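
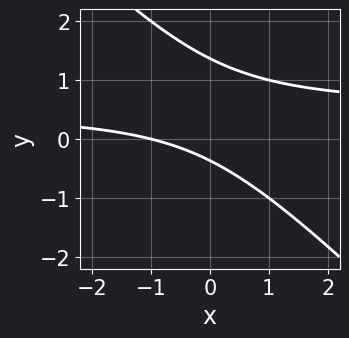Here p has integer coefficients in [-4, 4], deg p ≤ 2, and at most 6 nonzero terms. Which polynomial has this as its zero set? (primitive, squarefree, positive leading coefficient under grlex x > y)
2*x*y + 2*y^2 - x - 2*y - 1

Degree: the shape is more complex than any degree-1 curve, so deg p = 2.
Against the integer gridlines: it crosses the x-axis at the gridline x = -1.
Matching integer coefficients to the picture gives p.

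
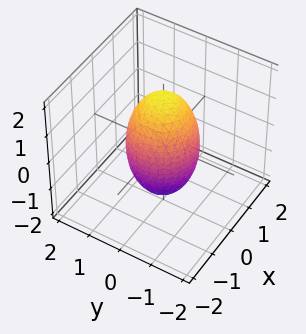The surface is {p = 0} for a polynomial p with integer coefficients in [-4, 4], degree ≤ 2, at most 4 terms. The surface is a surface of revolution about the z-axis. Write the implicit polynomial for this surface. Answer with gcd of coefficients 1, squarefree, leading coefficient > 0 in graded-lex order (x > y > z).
(a) Degree: no degree-1 surface has this shape, so deg p = 2.
(b) By symmetry, the surface is invariant under rotation about z: p = q(x² + y², z).
(c) Against the integer gridlines: a circular section at z = 0 has radius exactly 1; among the integer gridlines, it crosses the y-axis at y ∈ {-1, 1}; the x-axis gridline crossings are at x ∈ {-1, 1}.
(d) Together with the visible shape, these determine p as stated.

3*x^2 + 3*y^2 + z^2 - 3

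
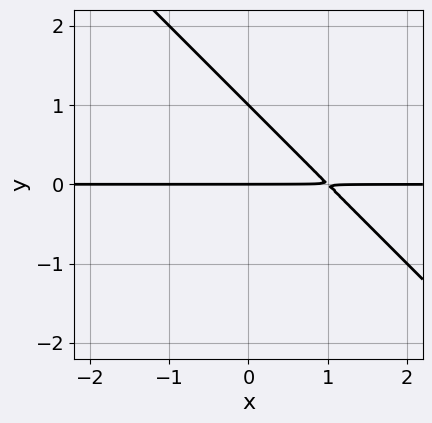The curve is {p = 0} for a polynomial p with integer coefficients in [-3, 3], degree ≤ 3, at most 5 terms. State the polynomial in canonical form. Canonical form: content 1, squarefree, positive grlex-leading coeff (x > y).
Degree: a generic line meets the curve in up to 2 points, so deg p = 2.
Checking where it meets the axes: the y-axis gridline crossings are at y ∈ {0, 1}; the visible x-axis segment lies entirely on the curve.
Together with the visible shape, these determine p as stated.

x*y + y^2 - y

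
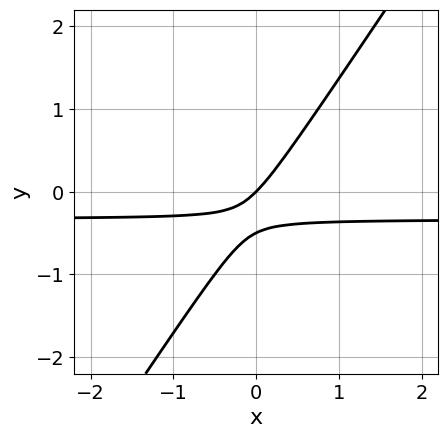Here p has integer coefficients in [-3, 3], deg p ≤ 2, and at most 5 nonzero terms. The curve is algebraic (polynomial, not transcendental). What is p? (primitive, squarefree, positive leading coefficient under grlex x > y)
3*x*y - 2*y^2 + x - y

(a) The degree is 2 — a generic line meets the curve in up to 2 points.
(b) Reading off the gridlines: it crosses the y-axis at the gridline y = 0; it meets the x-axis at x = 0 (among the integer gridlines).
(c) Together with the visible shape, these determine p as stated.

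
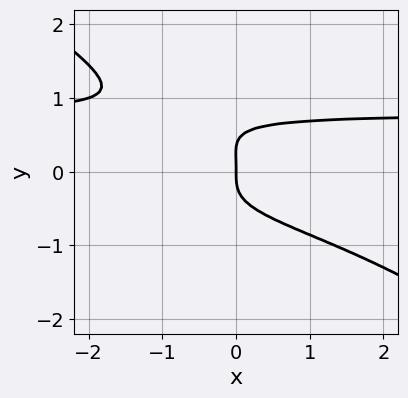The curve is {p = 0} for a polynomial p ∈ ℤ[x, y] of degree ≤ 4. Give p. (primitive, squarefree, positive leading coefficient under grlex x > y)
(a) The degree is 4 — no degree-3 curve has this shape.
(b) Checking where it meets the axes: it meets the y-axis at y = 0 (among the integer gridlines); one x-axis crossing is at x = 0.
(c) Solving for integer coefficients yields p as stated.

2*x*y^3 + 3*y^4 - y^3 - x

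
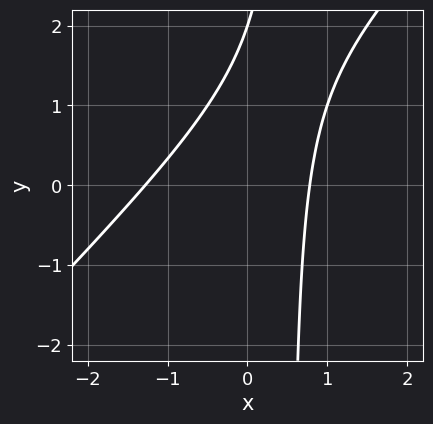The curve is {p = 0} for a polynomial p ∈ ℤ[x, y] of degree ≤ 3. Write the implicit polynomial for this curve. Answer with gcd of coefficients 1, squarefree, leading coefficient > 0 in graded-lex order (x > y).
2*x^2 - 2*x*y + x + y - 2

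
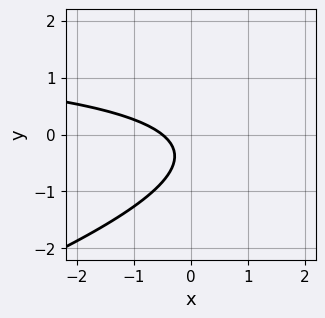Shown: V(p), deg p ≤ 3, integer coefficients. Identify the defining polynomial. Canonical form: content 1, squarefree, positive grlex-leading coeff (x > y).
1. The degree is 2 — no degree-1 curve has this shape.
2. Observable constraints: no y-intercept at any integer in the box.
3. Together with the visible shape, these determine p as stated.

x*y - 3*y^2 - 2*x - 2*y - 1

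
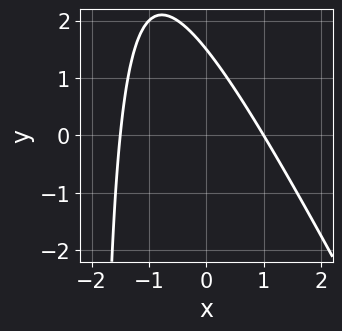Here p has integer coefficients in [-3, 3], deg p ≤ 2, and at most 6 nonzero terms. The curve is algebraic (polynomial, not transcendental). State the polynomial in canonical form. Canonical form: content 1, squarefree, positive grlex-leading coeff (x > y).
2*x^2 + x*y + x + 2*y - 3

1. The degree is 2 — a generic line meets the curve in up to 2 points.
2. Checking where it meets the axes: it crosses the x-axis at the gridline x = 1.
3. Matching integer coefficients to the picture gives p.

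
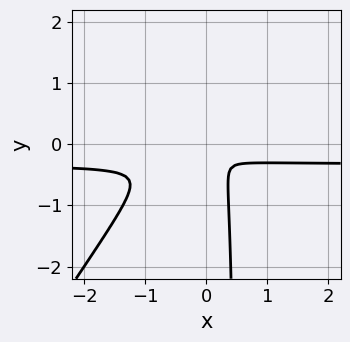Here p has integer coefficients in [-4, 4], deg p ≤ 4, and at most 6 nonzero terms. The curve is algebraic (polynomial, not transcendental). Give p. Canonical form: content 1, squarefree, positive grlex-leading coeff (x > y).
deg p = 3. No degree-2 curve has this shape.
The integer polynomial consistent with all of this is the stated p.

3*x^2*y - 2*x*y^2 + x^2 + y^2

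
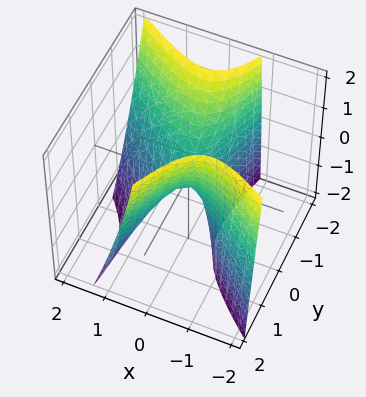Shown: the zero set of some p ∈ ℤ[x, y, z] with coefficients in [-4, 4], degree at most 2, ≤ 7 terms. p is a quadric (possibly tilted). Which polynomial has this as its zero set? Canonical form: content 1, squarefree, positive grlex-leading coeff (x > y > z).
First, degree: no degree-1 surface has this shape, so deg p = 2.
Next, from the axis intercepts and sections: one x-axis crossing is at x = 0; it meets the y-axis at y = 0 (among the integer gridlines); it meets the z-axis at z = 0 (among the integer gridlines).
Finally, putting this together gives p.

2*x^2 + 2*x*y + x*z - y^2 + z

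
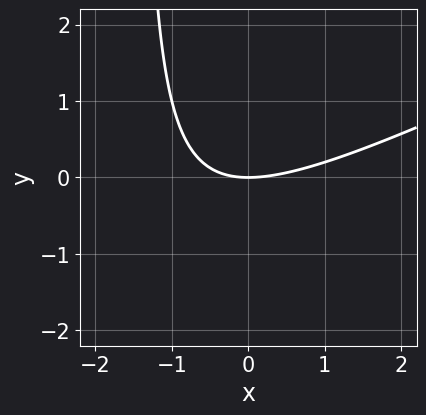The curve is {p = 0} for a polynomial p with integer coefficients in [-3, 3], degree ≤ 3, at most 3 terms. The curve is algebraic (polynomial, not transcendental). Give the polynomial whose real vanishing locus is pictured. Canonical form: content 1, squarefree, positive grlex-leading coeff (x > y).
1. deg p = 2. No degree-1 curve has this shape.
2. Reading off the gridlines: it crosses the x-axis at the gridline x = 0; one y-axis crossing is at y = 0.
3. Together with the visible shape, these determine p as stated.

x^2 - 2*x*y - 3*y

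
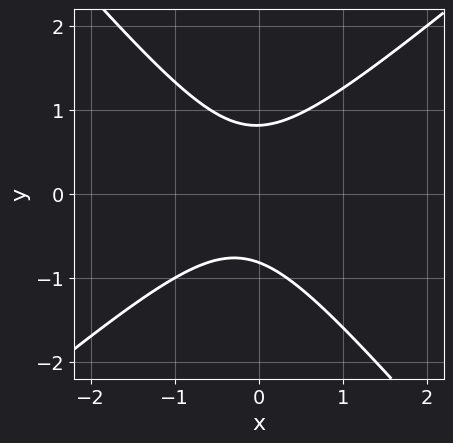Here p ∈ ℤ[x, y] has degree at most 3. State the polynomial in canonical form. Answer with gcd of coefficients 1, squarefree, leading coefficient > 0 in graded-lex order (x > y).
3*x^2 - x*y - 3*y^2 + x + 2

First, degree: no degree-1 curve has this shape, so deg p = 2.
Then, reading off the gridlines: the curve avoids every integer x-axis point in the box.
Finally, matching integer coefficients to the picture gives p.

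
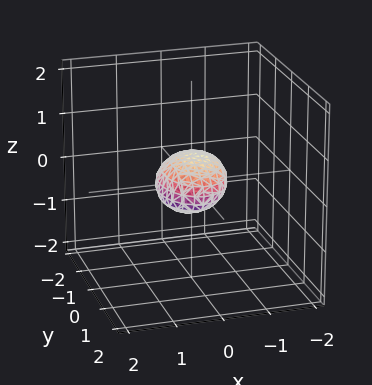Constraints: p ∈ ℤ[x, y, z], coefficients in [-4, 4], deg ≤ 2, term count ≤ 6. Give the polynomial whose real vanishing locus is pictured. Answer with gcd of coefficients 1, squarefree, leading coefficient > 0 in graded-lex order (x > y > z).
deg p = 2. A generic line meets the surface in up to 2 points.
Reading off the gridlines: among the integer gridlines, it crosses the y-axis at y ∈ {-1, 1}.
Putting this together gives p.

2*x^2 + x*z + y^2 + 3*z^2 - 1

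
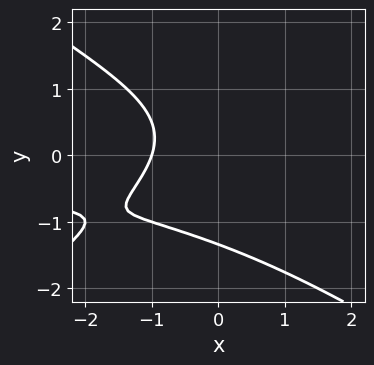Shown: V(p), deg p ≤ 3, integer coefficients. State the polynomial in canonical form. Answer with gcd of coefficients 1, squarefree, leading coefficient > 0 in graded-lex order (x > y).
Degree: a generic line meets the curve in up to 3 points, so deg p = 3.
Observable constraints: one x-axis crossing is at x = -1.
Matching integer coefficients to the picture gives p.

x^2*y - 2*y^3 - y^2 - 3*x - 3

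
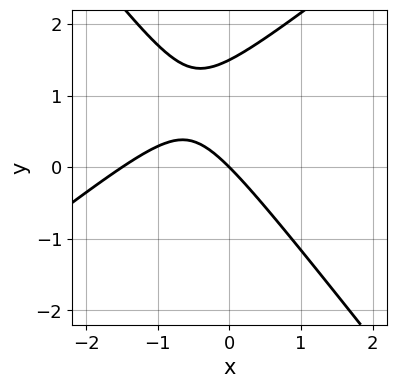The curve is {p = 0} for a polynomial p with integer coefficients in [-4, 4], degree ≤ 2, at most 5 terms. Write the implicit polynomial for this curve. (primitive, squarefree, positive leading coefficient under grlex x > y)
2*x^2 - x*y - 2*y^2 + 3*x + 3*y

1. deg p = 2.
2. Checking where it meets the axes: it meets the x-axis at x = 0 (among the integer gridlines); it meets the y-axis at y = 0 (among the integer gridlines).
3. These observations pin down the coefficients.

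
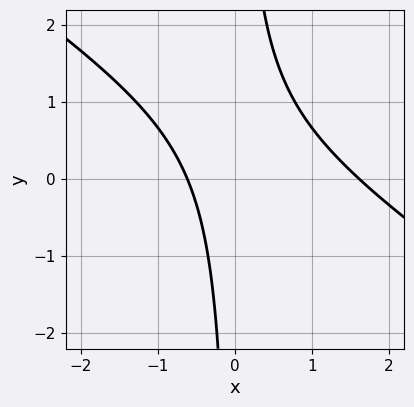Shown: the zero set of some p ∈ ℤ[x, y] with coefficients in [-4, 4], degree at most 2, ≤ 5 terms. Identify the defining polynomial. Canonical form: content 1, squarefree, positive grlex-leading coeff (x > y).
First, the degree is 2 — the shape is more complex than any degree-1 curve.
Next, reading off the gridlines: no y-intercept at any integer in the box.
Finally, together with the visible shape, these determine p as stated.

2*x^2 + 3*x*y - 2*x - 2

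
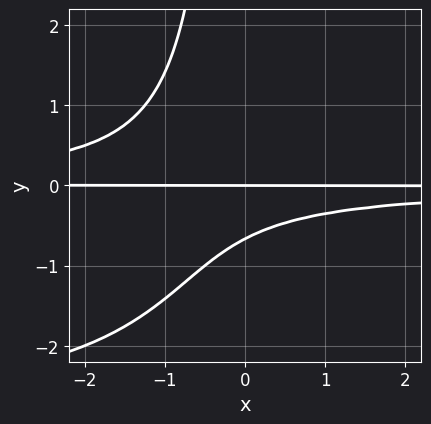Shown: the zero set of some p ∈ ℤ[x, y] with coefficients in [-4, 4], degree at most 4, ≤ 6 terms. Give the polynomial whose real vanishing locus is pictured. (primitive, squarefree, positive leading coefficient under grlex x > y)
x*y^3 + 3*x*y^2 + 3*y^2 + 2*y

(a) Degree: the shape is more complex than any degree-3 curve, so deg p = 4.
(b) From the axis intercepts and sections: every point of the x-axis in the box is on the curve; it crosses the y-axis at the gridline y = 0.
(c) Together with the visible shape, these determine p as stated.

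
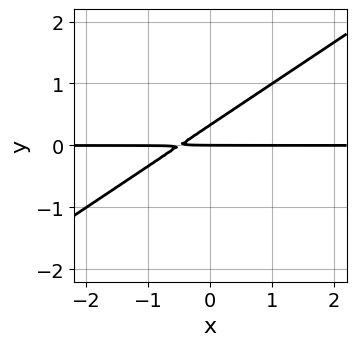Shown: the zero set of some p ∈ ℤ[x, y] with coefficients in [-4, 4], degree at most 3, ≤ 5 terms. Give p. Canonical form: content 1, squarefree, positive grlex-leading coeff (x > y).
(a) Degree: no degree-1 curve has this shape, so deg p = 2.
(b) Reading off the gridlines: the visible x-axis segment lies entirely on the curve; one y-axis crossing is at y = 0.
(c) These observations pin down the coefficients.

2*x*y - 3*y^2 + y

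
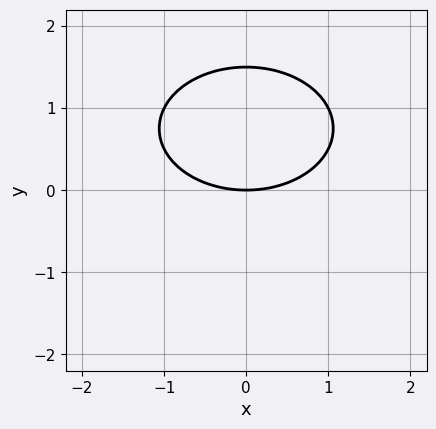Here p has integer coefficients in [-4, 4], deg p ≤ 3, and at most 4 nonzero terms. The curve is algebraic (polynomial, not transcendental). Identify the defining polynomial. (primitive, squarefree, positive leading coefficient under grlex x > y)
1. Degree: the shape is more complex than any degree-1 curve, so deg p = 2.
2. Symmetries: it's symmetric under x → −x, forcing even powers of x.
3. From the visible intercepts: it meets the x-axis at x = 0 (among the integer gridlines); one y-axis crossing is at y = 0.
4. Fitting integer coefficients to these (and the overall shape) gives p.

x^2 + 2*y^2 - 3*y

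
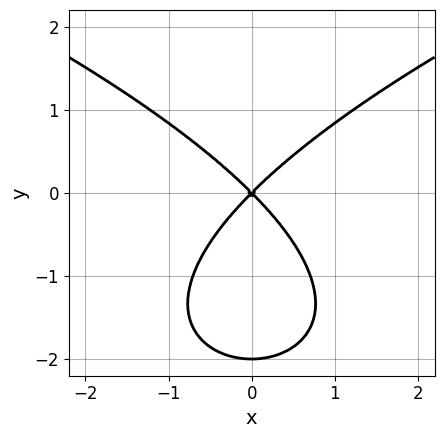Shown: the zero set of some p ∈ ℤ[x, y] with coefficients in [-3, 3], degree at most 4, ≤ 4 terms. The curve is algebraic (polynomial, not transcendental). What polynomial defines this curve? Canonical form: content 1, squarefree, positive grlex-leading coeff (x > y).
First, deg p = 3. No degree-2 curve has this shape.
Then, symmetries: mirror symmetry x ↦ −x ⇒ only even powers of x.
Next, observable constraints: it meets the x-axis at x = 0 (among the integer gridlines); the y-axis gridline crossings are at y ∈ {-2, 0}.
Finally, together with the visible shape, these determine p as stated.

y^3 - 2*x^2 + 2*y^2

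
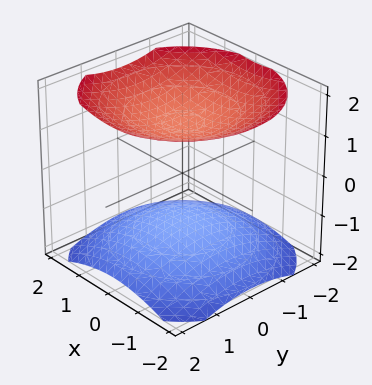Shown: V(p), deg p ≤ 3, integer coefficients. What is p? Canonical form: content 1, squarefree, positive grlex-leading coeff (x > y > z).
First, the picture has 2 separate pieces. Treating them together as one polynomial.
Next, degree: no degree-1 surface has this shape, so deg p = 2.
Then, symmetry: the surface is invariant under rotation about z: p = q(x² + y², z).
Then, observable constraints: it misses every integer gridline on the y-axis; the surface avoids every integer x-axis point in the box.
Finally, these observations pin down the coefficients.

x^2 + y^2 - 2*z^2 + 3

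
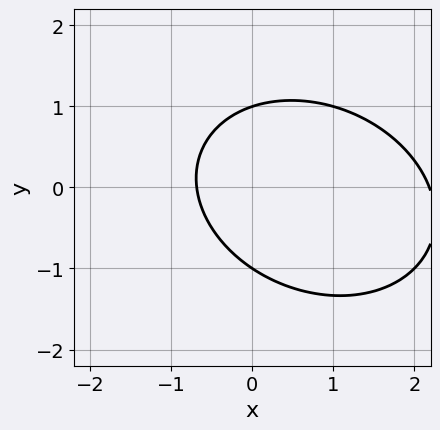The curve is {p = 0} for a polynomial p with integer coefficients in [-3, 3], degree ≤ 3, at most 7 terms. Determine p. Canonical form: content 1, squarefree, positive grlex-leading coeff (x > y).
2*x^2 + x*y + 3*y^2 - 3*x - 3

(a) Degree: no degree-1 curve has this shape, so deg p = 2.
(b) Observable constraints: the y-axis gridline crossings are at y ∈ {-1, 1}.
(c) Assembling these constraints gives the stated polynomial.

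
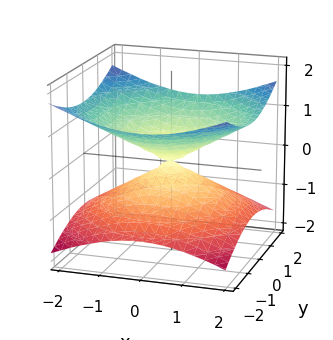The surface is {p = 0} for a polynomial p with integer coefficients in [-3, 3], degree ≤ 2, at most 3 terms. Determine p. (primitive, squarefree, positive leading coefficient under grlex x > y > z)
x^2 + y^2 - 3*z^2

(a) Degree: a double cone through the origin; a quadric, so deg p = 2.
(b) Symmetries: the z ↦ −z reflection is a symmetry, so z appears only in even powers; the surface is invariant under rotation about z: p = q(x² + y², z).
(c) Observable constraints: it crosses the y-axis at the gridline y = 0; a circular section at z = -1 has radius between 1 and 2.
(d) These observations pin down the coefficients.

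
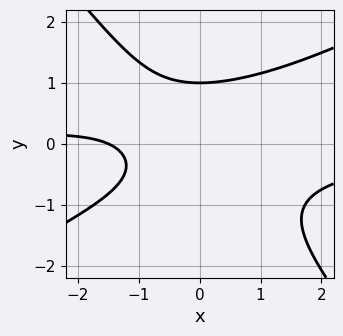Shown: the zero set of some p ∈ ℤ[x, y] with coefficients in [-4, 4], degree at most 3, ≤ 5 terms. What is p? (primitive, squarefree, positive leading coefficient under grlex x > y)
2*x^2*y - 2*x*y^2 - 3*y^3 + 2*x + 3

(a) deg p = 3. No degree-2 curve has this shape.
(b) From the axis intercepts and sections: it crosses the y-axis at the gridline y = 1.
(c) Solving for integer coefficients yields p as stated.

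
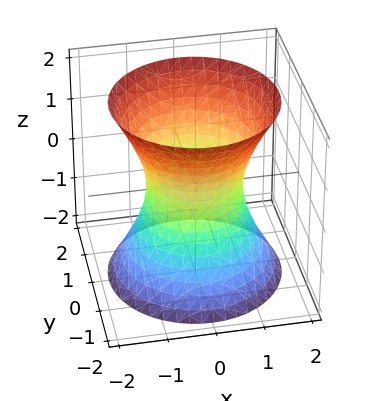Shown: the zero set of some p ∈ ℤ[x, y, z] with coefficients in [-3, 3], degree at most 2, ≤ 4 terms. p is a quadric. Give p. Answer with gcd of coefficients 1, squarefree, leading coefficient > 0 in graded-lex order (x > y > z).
(a) Degree: one connected sheet with a waist; a quadric, so deg p = 2.
(b) Symmetry: the surface is invariant under rotation about z: p = q(x² + y², z); the z ↦ −z reflection is a symmetry, so z appears only in even powers.
(c) Reading off the gridlines: the surface avoids every integer z-axis point in the box; a circular section at z = 2 has radius between 1 and 2; among the integer gridlines, it crosses the x-axis at x ∈ {-1, 1}; among the integer gridlines, it crosses the y-axis at y ∈ {-1, 1}.
(d) Solving for integer coefficients yields p as stated.

2*x^2 + 2*y^2 - z^2 - 2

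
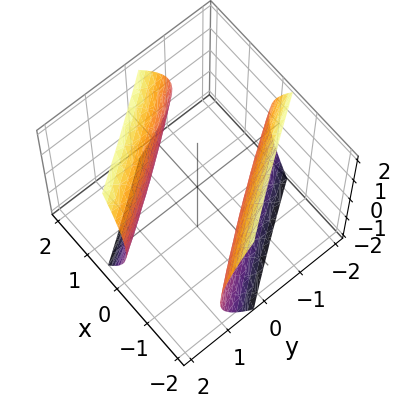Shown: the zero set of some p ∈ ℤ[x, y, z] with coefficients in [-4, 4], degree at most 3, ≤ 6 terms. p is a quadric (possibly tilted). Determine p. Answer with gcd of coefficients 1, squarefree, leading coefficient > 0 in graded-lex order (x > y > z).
The picture has 2 separate pieces. They look like related sheets of one shape, so recover p as a whole.
Degree: a generic line meets the surface in up to 2 points, so deg p = 2.
From the axis intercepts and sections: no z-intercept at any integer in the box.
Matching integer coefficients to the picture gives p.

2*x^2 + 3*x*y + y^2 - z^2 - 3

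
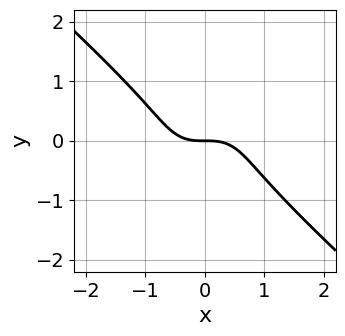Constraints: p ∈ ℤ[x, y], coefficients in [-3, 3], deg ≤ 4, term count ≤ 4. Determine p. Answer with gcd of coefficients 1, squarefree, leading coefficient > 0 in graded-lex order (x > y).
3*x^3 - x*y^2 + 3*y^3 + 3*y

deg p = 3. The shape is more complex than any degree-2 curve.
From the visible intercepts: one y-axis crossing is at y = 0; it meets the x-axis at x = 0 (among the integer gridlines).
Putting this together gives p.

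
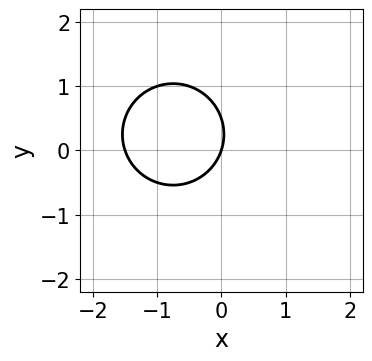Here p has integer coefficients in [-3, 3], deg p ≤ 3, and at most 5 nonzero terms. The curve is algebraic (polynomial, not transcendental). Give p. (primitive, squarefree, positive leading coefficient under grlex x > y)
First, deg p = 2. No degree-1 curve has this shape.
Next, from the visible intercepts: one y-axis crossing is at y = 0; one x-axis crossing is at x = 0.
Finally, matching integer coefficients to the picture gives p.

2*x^2 + 2*y^2 + 3*x - y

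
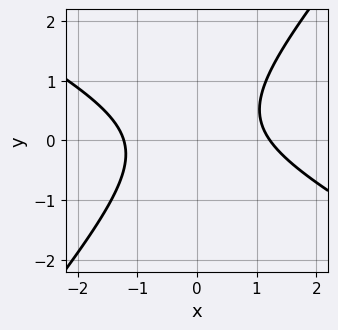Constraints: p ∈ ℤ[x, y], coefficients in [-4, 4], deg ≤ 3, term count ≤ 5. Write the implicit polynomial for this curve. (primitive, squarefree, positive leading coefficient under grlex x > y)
2*x^2 + 2*x*y - 3*y^2 + y - 3

The degree is 2 — a generic line meets the curve in up to 2 points.
Reading off the gridlines: no y-intercept at any integer in the box.
Matching integer coefficients to the picture gives p.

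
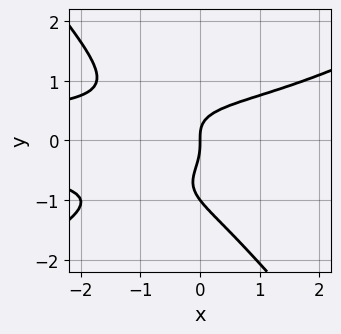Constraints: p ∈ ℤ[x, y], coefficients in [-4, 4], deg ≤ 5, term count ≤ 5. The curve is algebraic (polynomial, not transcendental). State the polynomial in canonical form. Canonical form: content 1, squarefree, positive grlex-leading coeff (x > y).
First, the degree is 4 — the shape is more complex than any degree-3 curve.
Then, reading off the gridlines: the y-axis gridline crossings are at y ∈ {-1, 0}; it meets the x-axis at x = 0 (among the integer gridlines).
Finally, together with the visible shape, these determine p as stated.

2*x^2*y^2 - 2*x*y^3 - 3*y^4 - 3*y^3 + 2*x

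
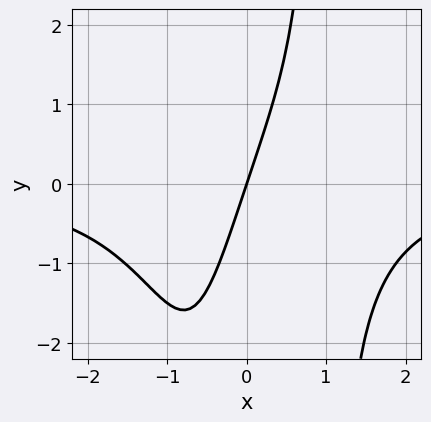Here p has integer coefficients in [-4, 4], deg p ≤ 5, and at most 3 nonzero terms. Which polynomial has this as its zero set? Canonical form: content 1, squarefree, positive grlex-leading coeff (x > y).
x^3*y + 3*x - y

1. The degree is 4 — no degree-3 curve has this shape.
2. Checking where it meets the axes: it meets the x-axis at x = 0 (among the integer gridlines); one y-axis crossing is at y = 0.
3. Solving for integer coefficients yields p as stated.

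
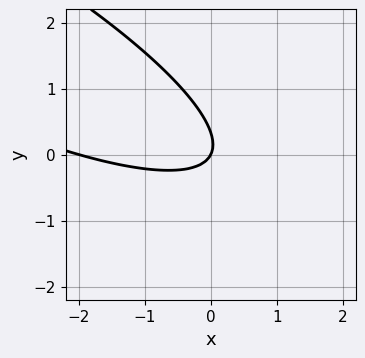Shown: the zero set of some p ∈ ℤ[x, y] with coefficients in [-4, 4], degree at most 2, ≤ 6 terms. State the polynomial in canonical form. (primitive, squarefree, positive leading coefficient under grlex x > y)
First, deg p = 2. The shape is more complex than any degree-1 curve.
Then, reading off the gridlines: among the integer gridlines, it crosses the x-axis at x ∈ {-2, 0}; it crosses the y-axis at the gridline y = 0.
Finally, solving for integer coefficients yields p as stated.

x^2 + 3*x*y + 3*y^2 + 2*x - y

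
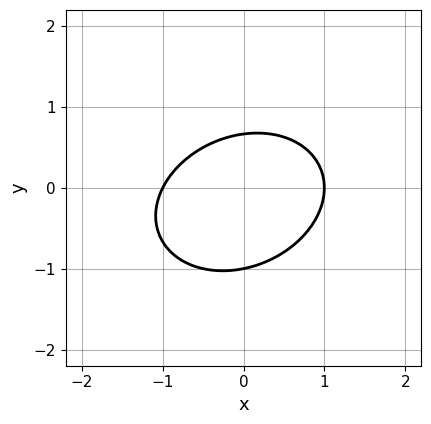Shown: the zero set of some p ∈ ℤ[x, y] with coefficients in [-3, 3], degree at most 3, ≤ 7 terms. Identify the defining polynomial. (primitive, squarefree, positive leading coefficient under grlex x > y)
1. The degree is 2 — no degree-1 curve has this shape.
2. Reading off the gridlines: the x-axis gridline crossings are at x ∈ {-1, 1}; it meets the y-axis at y = -1 (among the integer gridlines).
3. Putting this together gives p.

2*x^2 - x*y + 3*y^2 + y - 2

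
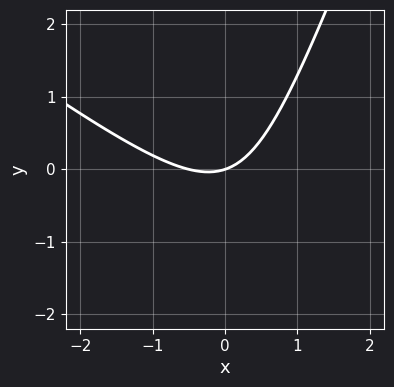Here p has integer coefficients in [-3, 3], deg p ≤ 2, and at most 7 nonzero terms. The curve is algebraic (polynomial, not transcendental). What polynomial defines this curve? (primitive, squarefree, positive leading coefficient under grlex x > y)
1. The degree is 2 — the shape is more complex than any degree-1 curve.
2. From the axis intercepts and sections: one y-axis crossing is at y = 0; one x-axis crossing is at x = 0.
3. Matching integer coefficients to the picture gives p.

2*x^2 + 2*x*y - y^2 + x - 3*y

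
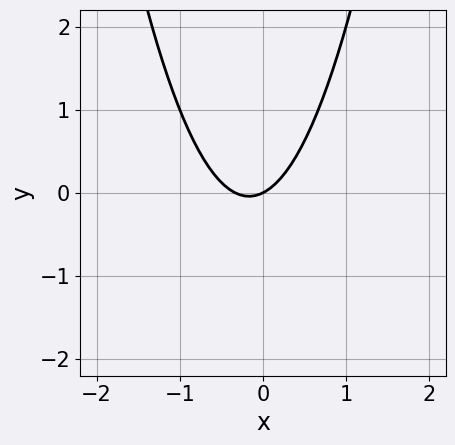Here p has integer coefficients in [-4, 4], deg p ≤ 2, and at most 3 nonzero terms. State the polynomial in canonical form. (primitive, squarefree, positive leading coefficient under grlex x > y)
3*x^2 + x - 2*y

1. Degree: the shape is more complex than any degree-1 curve, so deg p = 2.
2. From the visible intercepts: it crosses the y-axis at the gridline y = 0; it meets the x-axis at x = 0 (among the integer gridlines).
3. Solving for integer coefficients yields p as stated.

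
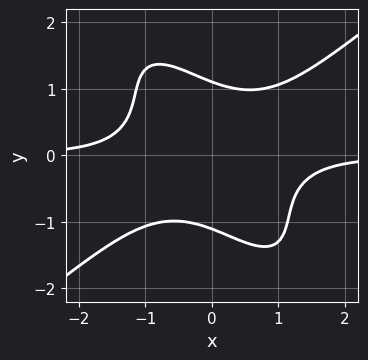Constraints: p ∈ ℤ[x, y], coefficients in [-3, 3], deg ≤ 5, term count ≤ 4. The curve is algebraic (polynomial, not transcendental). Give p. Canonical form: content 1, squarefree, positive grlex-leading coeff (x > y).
1. deg p = 4. A generic line meets the curve in up to 4 points.
2. From the axis intercepts and sections: it misses every integer gridline on the x-axis.
3. These observations pin down the coefficients.

3*x^3*y - 3*x*y^3 - 2*y^4 + 3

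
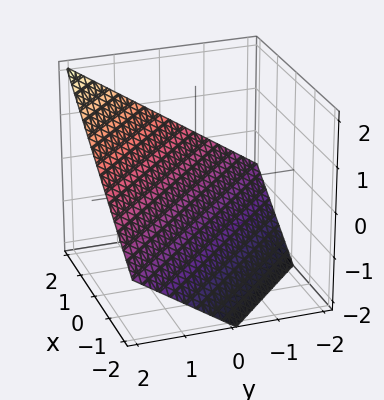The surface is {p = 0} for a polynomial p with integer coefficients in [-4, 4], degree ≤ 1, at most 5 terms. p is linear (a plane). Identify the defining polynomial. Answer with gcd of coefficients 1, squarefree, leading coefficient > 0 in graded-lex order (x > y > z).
2*x + 2*y - 3*z - 2

First, degree: every cross-section is a straight line — this is a plane, so deg p = 1.
Then, reading off the gridlines: it crosses the x-axis at the gridline x = 1; it crosses the y-axis at the gridline y = 1.
Finally, putting this together gives p.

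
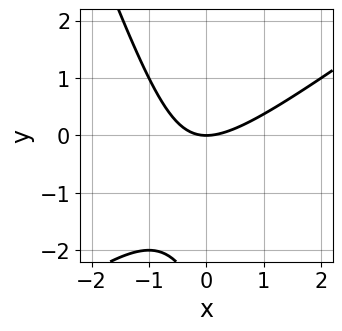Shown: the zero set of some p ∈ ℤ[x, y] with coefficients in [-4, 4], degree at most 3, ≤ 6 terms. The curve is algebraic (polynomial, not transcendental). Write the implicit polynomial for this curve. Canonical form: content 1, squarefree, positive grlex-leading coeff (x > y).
First, deg p = 2.
Then, against the integer gridlines: it meets the x-axis at x = 0 (among the integer gridlines); it crosses the y-axis at the gridline y = 0.
Finally, putting this together gives p.

2*x^2 - 2*x*y - y^2 - 3*y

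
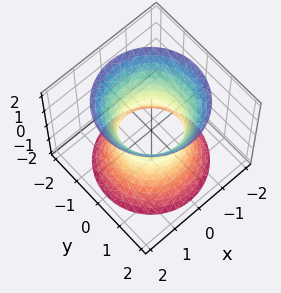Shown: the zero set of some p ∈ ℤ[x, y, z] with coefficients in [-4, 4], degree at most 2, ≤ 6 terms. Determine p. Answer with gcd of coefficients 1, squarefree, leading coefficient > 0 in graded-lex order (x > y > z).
(a) Degree: a generic line meets the surface in up to 2 points, so deg p = 2.
(b) Symmetries: rotational symmetry about the z-axis ⇒ p depends on x, y only through x² + y².
(c) From the axis intercepts and sections: among the integer gridlines, it crosses the y-axis at y ∈ {-1, 1}; it misses every integer gridline on the z-axis.
(d) Matching integer coefficients to the picture gives p.

2*x^2 + 2*y^2 - z^2 - 2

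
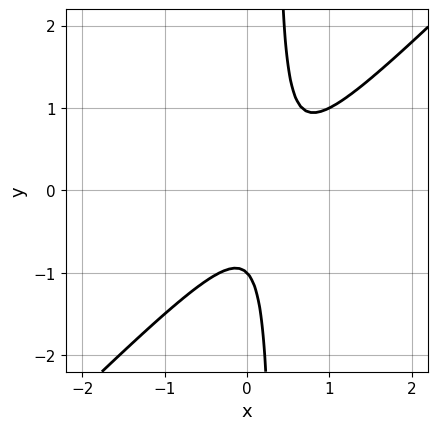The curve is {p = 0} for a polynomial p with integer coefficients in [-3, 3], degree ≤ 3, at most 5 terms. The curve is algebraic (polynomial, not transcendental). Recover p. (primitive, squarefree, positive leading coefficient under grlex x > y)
1. deg p = 2.
2. Against the integer gridlines: the curve avoids every integer x-axis point in the box; it meets the y-axis at y = -1 (among the integer gridlines).
3. Assembling these constraints gives the stated polynomial.

3*x^2 - 3*x*y - 2*x + y + 1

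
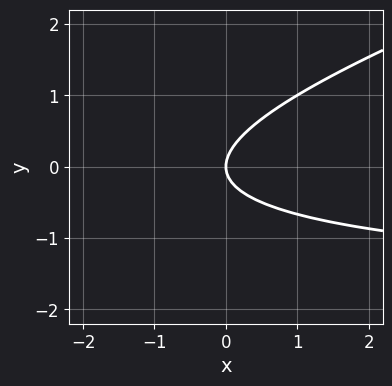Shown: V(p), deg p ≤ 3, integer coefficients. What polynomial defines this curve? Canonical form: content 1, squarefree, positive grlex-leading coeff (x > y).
deg p = 2.
Checking where it meets the axes: one y-axis crossing is at y = 0; it crosses the x-axis at the gridline x = 0.
Putting this together gives p.

x*y - 3*y^2 + 2*x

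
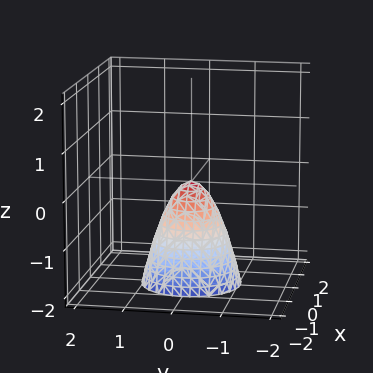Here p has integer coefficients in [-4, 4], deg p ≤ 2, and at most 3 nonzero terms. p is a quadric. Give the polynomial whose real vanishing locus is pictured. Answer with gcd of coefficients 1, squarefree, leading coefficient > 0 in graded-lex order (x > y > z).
2*x^2 + 2*y^2 + z

The degree is 2 — a single bowl opening along one axis; a quadric.
By symmetry, the surface is invariant under rotation about z: p = q(x² + y², z).
From the axis intercepts and sections: one z-axis crossing is at z = 0; it meets the y-axis at y = 0 (among the integer gridlines); a circular section at z = -2 has radius exactly 1.
Solving for integer coefficients yields p as stated.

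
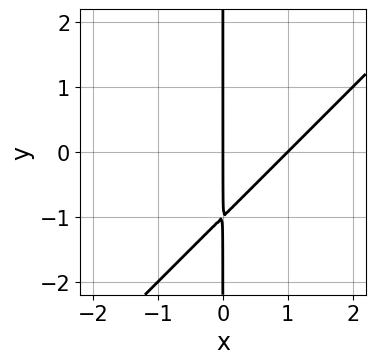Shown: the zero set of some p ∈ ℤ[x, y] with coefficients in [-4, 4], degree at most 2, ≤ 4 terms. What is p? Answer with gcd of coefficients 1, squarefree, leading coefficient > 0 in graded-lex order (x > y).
x^2 - x*y - x

First, the degree is 2 — a generic line meets the curve in up to 2 points.
Then, reading off the gridlines: the x-axis gridline crossings are at x ∈ {0, 1}; the visible y-axis segment lies entirely on the curve.
Finally, together with the visible shape, these determine p as stated.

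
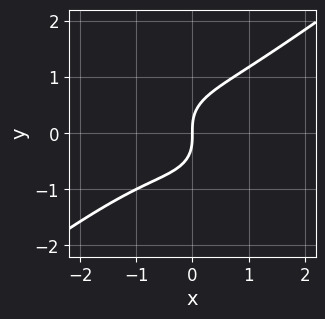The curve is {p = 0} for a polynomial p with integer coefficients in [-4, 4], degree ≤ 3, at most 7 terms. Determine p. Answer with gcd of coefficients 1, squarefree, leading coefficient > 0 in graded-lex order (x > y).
2*x^3 - x^2*y - 3*y^3 + x^2 + 3*x

First, deg p = 3. The shape is more complex than any degree-2 curve.
Then, reading off the gridlines: it crosses the x-axis at the gridline x = 0; it meets the y-axis at y = 0 (among the integer gridlines).
Finally, these observations pin down the coefficients.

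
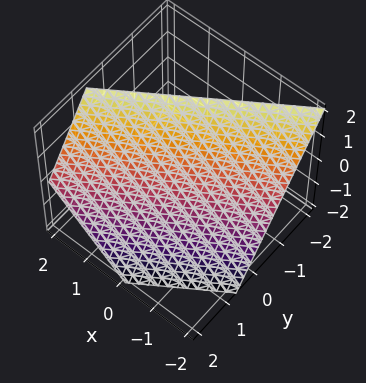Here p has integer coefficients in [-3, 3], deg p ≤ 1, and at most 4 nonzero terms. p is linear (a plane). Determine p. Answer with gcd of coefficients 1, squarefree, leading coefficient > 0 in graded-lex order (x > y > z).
2*x - 3*y - 2*z + 2

1. Degree: the surface is flat (a plane), so deg p = 1.
2. From the visible intercepts: it meets the x-axis at x = -1 (among the integer gridlines); it crosses the z-axis at the gridline z = 1.
3. Putting this together gives p.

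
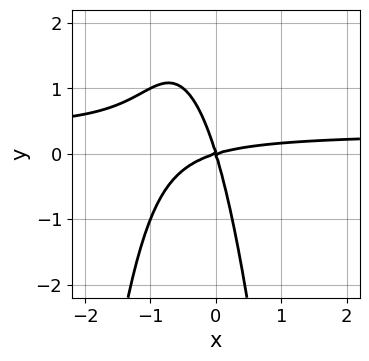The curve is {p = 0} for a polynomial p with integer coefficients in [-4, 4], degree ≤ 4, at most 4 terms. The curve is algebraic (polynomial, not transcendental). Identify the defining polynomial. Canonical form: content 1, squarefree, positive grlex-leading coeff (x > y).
3*x^2*y - x^2 + 3*x*y + y^2

(a) The degree is 3 — no degree-2 curve has this shape.
(b) Observable constraints: one x-axis crossing is at x = 0; one y-axis crossing is at y = 0.
(c) Solving for integer coefficients yields p as stated.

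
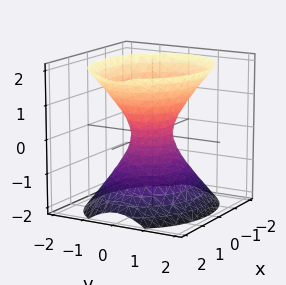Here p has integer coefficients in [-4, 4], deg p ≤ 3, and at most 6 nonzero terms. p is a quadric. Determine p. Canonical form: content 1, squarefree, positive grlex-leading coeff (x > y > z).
2*x^2 + 3*y^2 - 2*z^2 - 1

1. The degree is 2 — one connected sheet with a waist; a quadric.
2. Symmetries: mirror symmetry x ↦ −x ⇒ only even powers of x; it's symmetric under y → −y, forcing even powers of y; the z ↦ −z reflection is a symmetry, so z appears only in even powers.
3. Against the integer gridlines: the surface avoids every integer z-axis point in the box.
4. Fitting integer coefficients to these (and the overall shape) gives p.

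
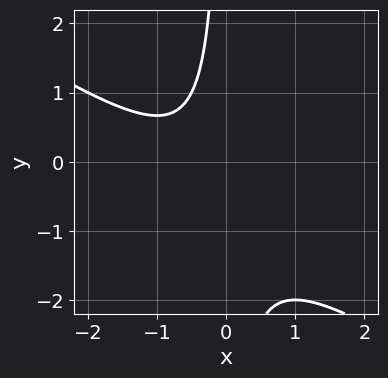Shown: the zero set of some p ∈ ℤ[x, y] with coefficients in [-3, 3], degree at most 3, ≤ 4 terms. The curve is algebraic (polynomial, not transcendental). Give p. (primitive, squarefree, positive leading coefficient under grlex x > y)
2*x^2 + 3*x*y + 2*x + 2

First, the degree is 2 — a generic line meets the curve in up to 2 points.
Then, against the integer gridlines: the curve avoids every integer x-axis point in the box; no y-intercept at any integer in the box.
Finally, fitting integer coefficients to these (and the overall shape) gives p.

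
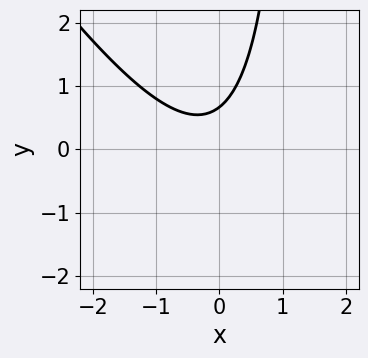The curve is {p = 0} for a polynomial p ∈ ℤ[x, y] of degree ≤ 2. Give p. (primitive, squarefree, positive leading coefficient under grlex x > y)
3*x^2 + 2*x*y + x - 3*y + 2

First, degree: a generic line meets the curve in up to 2 points, so deg p = 2.
Then, reading off the gridlines: it misses every integer gridline on the x-axis.
Finally, fitting integer coefficients to these (and the overall shape) gives p.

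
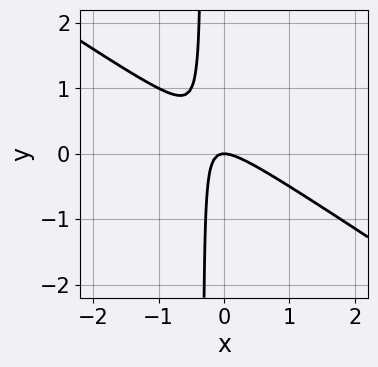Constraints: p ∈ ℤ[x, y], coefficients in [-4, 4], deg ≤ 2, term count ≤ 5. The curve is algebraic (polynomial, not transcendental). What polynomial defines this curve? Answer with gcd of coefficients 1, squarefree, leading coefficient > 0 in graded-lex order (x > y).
2*x^2 + 3*x*y + y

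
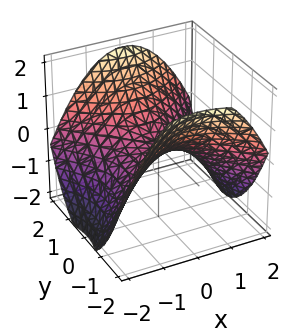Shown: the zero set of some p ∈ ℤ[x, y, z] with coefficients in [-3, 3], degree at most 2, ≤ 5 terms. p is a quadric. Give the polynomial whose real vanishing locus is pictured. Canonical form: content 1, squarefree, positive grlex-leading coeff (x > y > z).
x^2 - y^2 + 2*z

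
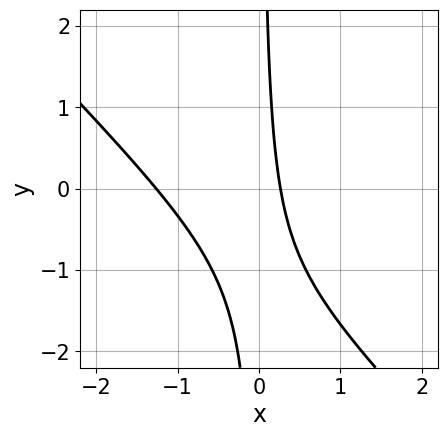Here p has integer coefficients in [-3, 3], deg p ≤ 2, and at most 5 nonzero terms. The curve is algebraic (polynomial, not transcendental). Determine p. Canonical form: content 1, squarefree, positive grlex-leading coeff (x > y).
(a) deg p = 2.
(b) Reading off the gridlines: it misses every integer gridline on the y-axis.
(c) Solving for integer coefficients yields p as stated.

3*x^2 + 3*x*y + 3*x - 1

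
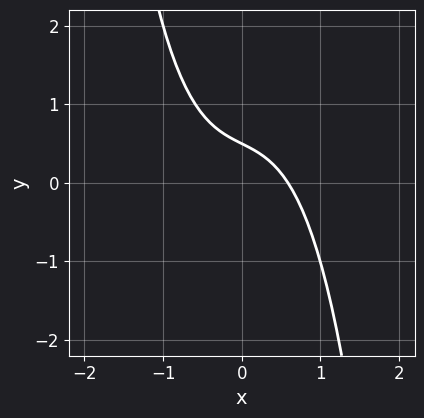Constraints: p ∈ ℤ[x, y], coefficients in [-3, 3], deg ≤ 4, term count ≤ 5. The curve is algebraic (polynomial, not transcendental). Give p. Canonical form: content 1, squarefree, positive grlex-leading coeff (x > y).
2*x^3 + x + 2*y - 1

First, the degree is 3 — a generic line meets the curve in up to 3 points.
Finally, putting this together gives p.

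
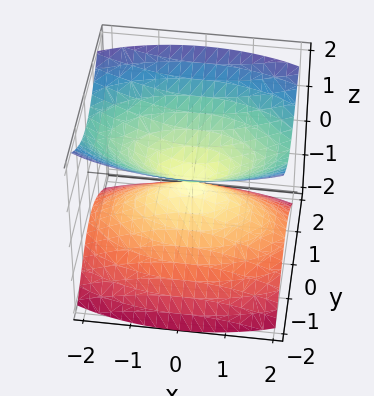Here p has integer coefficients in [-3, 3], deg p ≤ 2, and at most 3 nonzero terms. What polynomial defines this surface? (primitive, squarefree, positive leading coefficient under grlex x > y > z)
x^2 + 3*y^2 - 3*z^2

(a) The picture has 2 separate pieces. They look like related sheets of one shape, so recover p as a whole.
(b) deg p = 2. Two nappes meeting at a single point; a quadric.
(c) Symmetries: the z ↦ −z reflection is a symmetry, so z appears only in even powers; mirror symmetry x ↦ −x ⇒ only even powers of x; mirror symmetry y ↦ −y ⇒ only even powers of y.
(d) Checking where it meets the axes: one y-axis crossing is at y = 0; it meets the z-axis at z = 0 (among the integer gridlines); it crosses the x-axis at the gridline x = 0.
(e) Together with the visible shape, these determine p as stated.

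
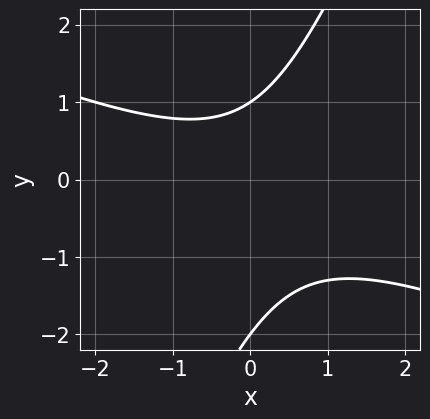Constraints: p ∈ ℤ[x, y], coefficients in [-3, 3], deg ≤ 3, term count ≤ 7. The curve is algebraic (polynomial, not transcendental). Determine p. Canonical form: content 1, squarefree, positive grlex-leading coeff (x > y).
x^2 + 2*x*y - y^2 - y + 2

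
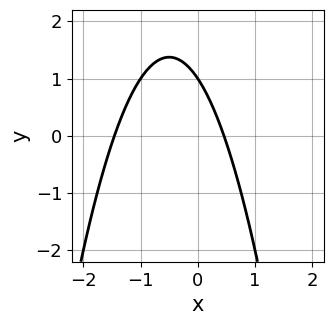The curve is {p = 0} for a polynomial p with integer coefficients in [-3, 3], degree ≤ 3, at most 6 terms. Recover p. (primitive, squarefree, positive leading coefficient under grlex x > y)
3*x^2 + 3*x + 2*y - 2

The degree is 2 — a generic line meets the curve in up to 2 points.
Checking where it meets the axes: it crosses the y-axis at the gridline y = 1.
Assembling these constraints gives the stated polynomial.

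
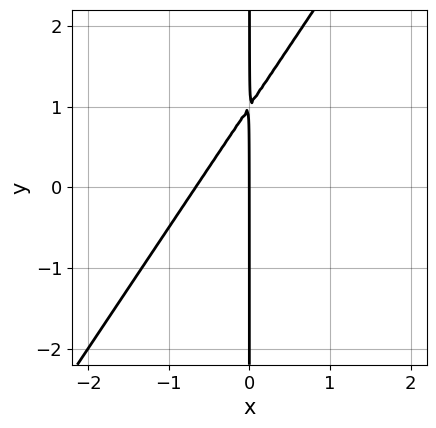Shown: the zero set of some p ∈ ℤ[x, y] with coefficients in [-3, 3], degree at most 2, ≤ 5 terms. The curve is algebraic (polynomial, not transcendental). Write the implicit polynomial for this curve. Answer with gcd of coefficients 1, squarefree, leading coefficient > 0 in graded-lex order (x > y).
First, deg p = 2. The shape is more complex than any degree-1 curve.
Next, reading off the gridlines: it crosses the x-axis at the gridline x = 0; the visible y-axis segment lies entirely on the curve.
Finally, together with the visible shape, these determine p as stated.

3*x^2 - 2*x*y + 2*x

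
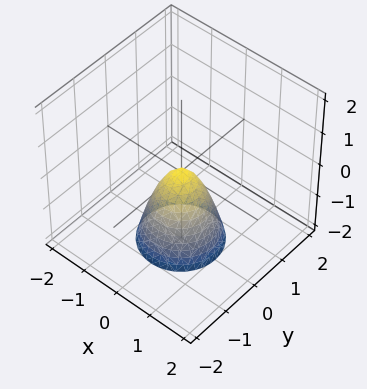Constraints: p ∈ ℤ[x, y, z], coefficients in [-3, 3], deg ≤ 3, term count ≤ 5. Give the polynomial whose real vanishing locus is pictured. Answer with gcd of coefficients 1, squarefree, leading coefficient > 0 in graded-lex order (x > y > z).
2*x^2 + 2*y^2 + z

deg p = 2. A single bowl opening along one axis; a quadric.
By symmetry, the z-axis is an axis of rotation, so x and y enter only as x² + y².
From the visible intercepts: it meets the x-axis at x = 0 (among the integer gridlines); a circular section at z = -1 has radius between 0 and 1; it crosses the y-axis at the gridline y = 0; one z-axis crossing is at z = 0.
Putting this together gives p.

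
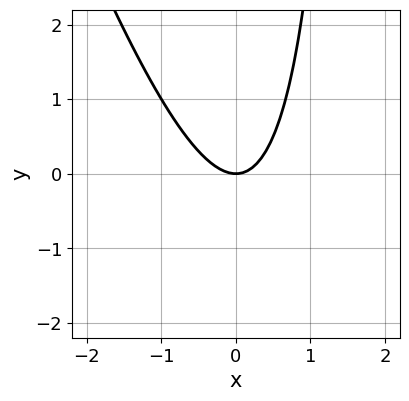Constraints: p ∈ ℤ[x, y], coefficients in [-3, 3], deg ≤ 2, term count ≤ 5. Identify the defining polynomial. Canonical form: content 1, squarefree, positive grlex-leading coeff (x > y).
3*x^2 + x*y - 2*y

First, degree: no degree-1 curve has this shape, so deg p = 2.
Next, observable constraints: it crosses the y-axis at the gridline y = 0; it meets the x-axis at x = 0 (among the integer gridlines).
Finally, these observations pin down the coefficients.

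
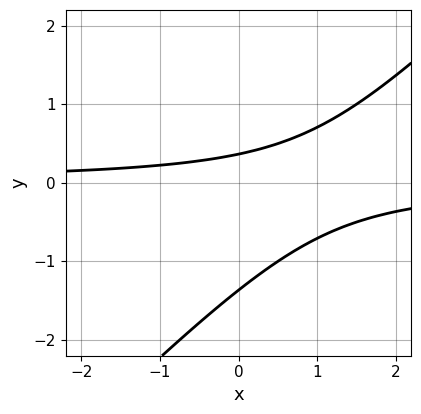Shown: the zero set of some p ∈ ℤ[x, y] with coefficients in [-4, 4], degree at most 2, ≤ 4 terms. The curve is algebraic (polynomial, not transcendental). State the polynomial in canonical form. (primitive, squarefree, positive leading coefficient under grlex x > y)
deg p = 2.
From the visible intercepts: the curve avoids every integer x-axis point in the box.
Matching integer coefficients to the picture gives p.

2*x*y - 2*y^2 - 2*y + 1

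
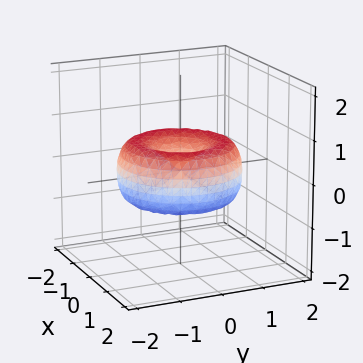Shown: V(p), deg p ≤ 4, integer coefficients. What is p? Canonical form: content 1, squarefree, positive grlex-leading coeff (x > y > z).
x^4 + 2*x^2*y^2 + y^4 - 2*x^2 - 2*y^2 + 2*z^2

(a) deg p = 4.
(b) Symmetries: rotational symmetry about the z-axis ⇒ p depends on x, y only through x² + y².
(c) From the visible intercepts: one x-axis crossing is at x = 0; one z-axis crossing is at z = 0; a circular section at z = 0 has radius between 1 and 2; one y-axis crossing is at y = 0.
(d) Matching integer coefficients to the picture gives p.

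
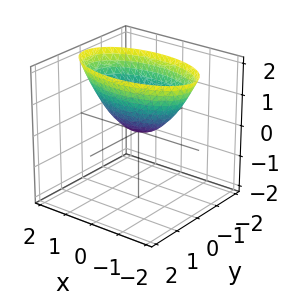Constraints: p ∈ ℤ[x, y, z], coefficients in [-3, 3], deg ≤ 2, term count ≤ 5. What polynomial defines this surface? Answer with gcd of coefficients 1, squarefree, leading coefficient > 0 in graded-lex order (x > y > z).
1. Degree: a paraboloid; a quadric, so deg p = 2.
2. Symmetries: it's symmetric under y → −y, forcing even powers of y; the x ↦ −x reflection is a symmetry, so x appears only in even powers.
3. From the axis intercepts and sections: one z-axis crossing is at z = 0; it crosses the x-axis at the gridline x = 0; it crosses the y-axis at the gridline y = 0.
4. Assembling these constraints gives the stated polynomial.

x^2 + 3*y^2 - 2*z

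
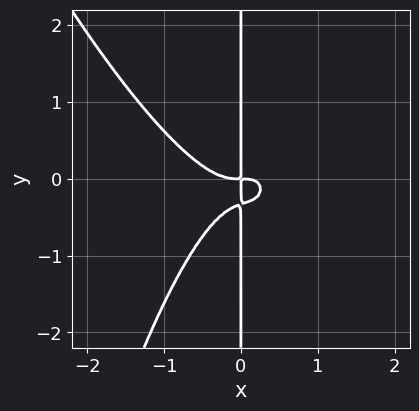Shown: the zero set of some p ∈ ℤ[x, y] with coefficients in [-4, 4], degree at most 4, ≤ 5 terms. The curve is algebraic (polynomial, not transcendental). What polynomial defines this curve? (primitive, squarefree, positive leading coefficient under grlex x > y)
3*x^4 + x^3*y - x^2*y + 3*x*y^2 + x*y

1. Degree: the shape is more complex than any degree-3 curve, so deg p = 4.
2. From the axis intercepts and sections: the visible y-axis segment lies entirely on the curve.
3. The integer polynomial consistent with all of this is the stated p.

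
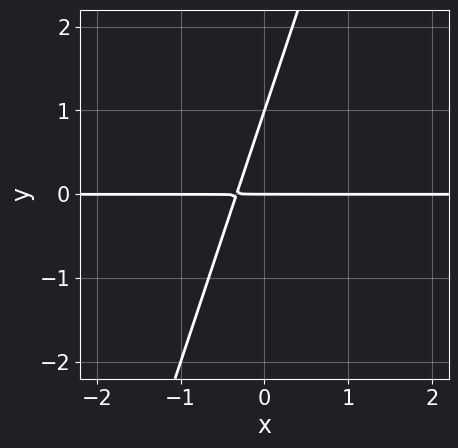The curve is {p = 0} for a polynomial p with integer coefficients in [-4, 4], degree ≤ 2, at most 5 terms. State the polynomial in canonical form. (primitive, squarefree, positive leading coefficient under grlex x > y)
3*x*y - y^2 + y

(a) deg p = 2. The shape is more complex than any degree-1 curve.
(b) From the axis intercepts and sections: among the integer gridlines, it crosses the y-axis at y ∈ {0, 1}; every point of the x-axis in the box is on the curve.
(c) Fitting integer coefficients to these (and the overall shape) gives p.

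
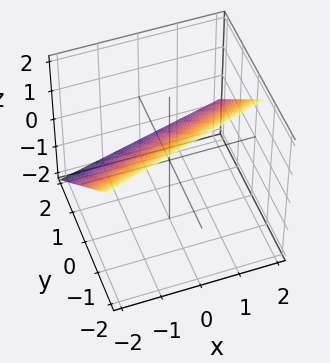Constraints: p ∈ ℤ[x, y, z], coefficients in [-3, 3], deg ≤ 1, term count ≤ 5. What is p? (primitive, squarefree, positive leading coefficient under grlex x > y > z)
x - 3*y - 3*z + 2

(a) The degree is 1 — the surface is flat (a plane).
(b) Against the integer gridlines: it crosses the x-axis at the gridline x = -2.
(c) Putting this together gives p.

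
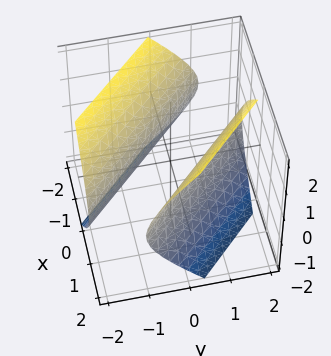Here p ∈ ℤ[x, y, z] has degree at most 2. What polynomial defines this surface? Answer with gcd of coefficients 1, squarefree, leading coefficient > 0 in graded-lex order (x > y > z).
x^2 + 2*x*y + y^2 - z^2 - 1

1. The picture has 2 separate pieces. They look like related sheets of one shape, so recover p as a whole.
2. The degree is 2 — the shape is more complex than any degree-1 surface.
3. From the visible intercepts: it misses every integer gridline on the z-axis; among the integer gridlines, it crosses the x-axis at x ∈ {-1, 1}; among the integer gridlines, it crosses the y-axis at y ∈ {-1, 1}.
4. Fitting integer coefficients to these (and the overall shape) gives p.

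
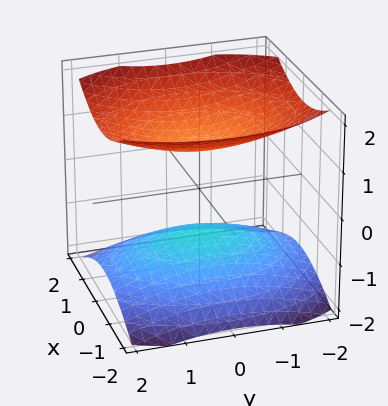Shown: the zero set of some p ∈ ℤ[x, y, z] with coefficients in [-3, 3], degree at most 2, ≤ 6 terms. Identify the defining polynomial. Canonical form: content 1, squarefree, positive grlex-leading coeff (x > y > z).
2*x^2 + y^2 - 3*z^2 + 3

1. I count 2 distinct pieces. They look like related sheets of one shape, so recover p as a whole.
2. The degree is 2 — two sheets facing apart; a quadric.
3. Symmetries: mirror symmetry z ↦ −z ⇒ only even powers of z; the y ↦ −y reflection is a symmetry, so y appears only in even powers; it's symmetric under x → −x, forcing even powers of x.
4. Checking where it meets the axes: no y-intercept at any integer in the box; among the integer gridlines, it crosses the z-axis at z ∈ {-1, 1}; it misses every integer gridline on the x-axis.
5. These observations pin down the coefficients.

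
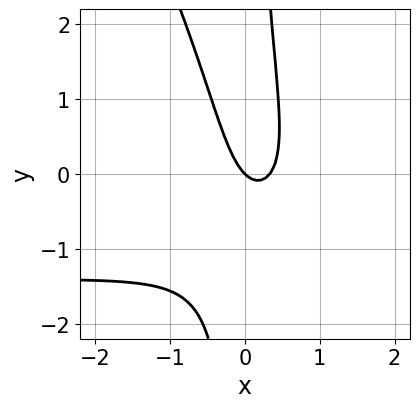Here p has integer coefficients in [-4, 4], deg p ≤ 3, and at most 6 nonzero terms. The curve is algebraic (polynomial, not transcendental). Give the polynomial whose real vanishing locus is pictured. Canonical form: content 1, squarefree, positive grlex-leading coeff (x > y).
Degree: no degree-2 curve has this shape, so deg p = 3.
Checking where it meets the axes: one x-axis crossing is at x = 0; one y-axis crossing is at y = 0.
Matching integer coefficients to the picture gives p.

2*x^2*y + x*y^2 + 3*x^2 - x - y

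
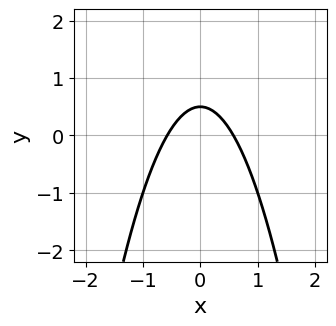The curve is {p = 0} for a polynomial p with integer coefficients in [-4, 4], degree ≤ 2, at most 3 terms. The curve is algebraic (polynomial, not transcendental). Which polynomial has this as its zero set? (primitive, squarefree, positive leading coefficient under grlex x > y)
First, deg p = 2.
Next, symmetries: it's symmetric under x → −x, forcing even powers of x.
Finally, fitting integer coefficients to these (and the overall shape) gives p.

3*x^2 + 2*y - 1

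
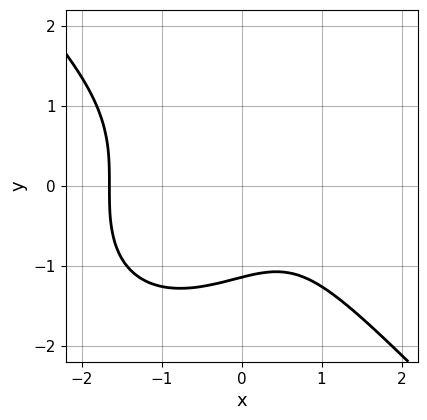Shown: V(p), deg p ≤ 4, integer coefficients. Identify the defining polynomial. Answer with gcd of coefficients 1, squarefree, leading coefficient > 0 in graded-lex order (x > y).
2*x^3 + 2*y^3 + x^2 - 2*x + 3

First, the degree is 3 — no degree-2 curve has this shape.
Finally, putting this together gives p.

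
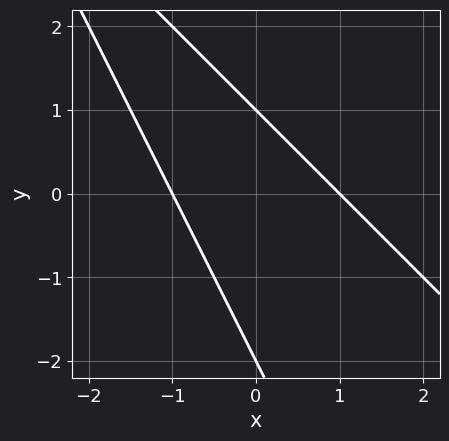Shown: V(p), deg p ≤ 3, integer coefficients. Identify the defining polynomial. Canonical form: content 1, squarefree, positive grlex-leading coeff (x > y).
2*x^2 + 3*x*y + y^2 + y - 2

First, deg p = 2. A generic line meets the curve in up to 2 points.
Next, from the axis intercepts and sections: the x-axis gridline crossings are at x ∈ {-1, 1}; among the integer gridlines, it crosses the y-axis at y ∈ {-2, 1}.
Finally, assembling these constraints gives the stated polynomial.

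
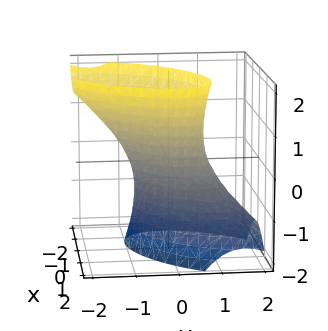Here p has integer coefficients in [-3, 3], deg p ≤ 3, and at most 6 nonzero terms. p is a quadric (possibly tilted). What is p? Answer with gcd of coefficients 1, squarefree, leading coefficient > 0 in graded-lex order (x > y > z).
The degree is 2 — the shape is more complex than any degree-1 surface.
Reading off the gridlines: no z-intercept at any integer in the box.
Fitting integer coefficients to these (and the overall shape) gives p.

3*x^2 - 3*x*y + 3*y^2 + 2*y*z - z^2 - 2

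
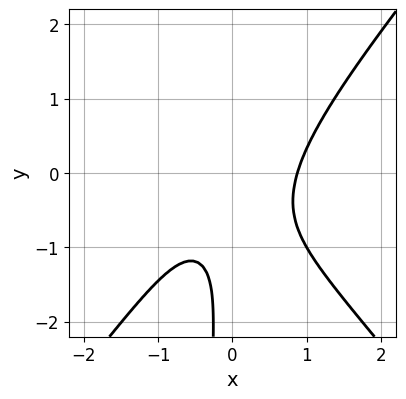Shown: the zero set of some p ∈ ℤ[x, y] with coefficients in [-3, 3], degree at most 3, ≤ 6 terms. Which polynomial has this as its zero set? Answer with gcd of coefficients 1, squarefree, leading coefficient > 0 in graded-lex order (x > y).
3*x^3 - 2*x*y^2 - y^2 - 2*y - 2

(a) Degree: no degree-2 curve has this shape, so deg p = 3.
(b) Reading off the gridlines: it misses every integer gridline on the y-axis.
(c) Assembling these constraints gives the stated polynomial.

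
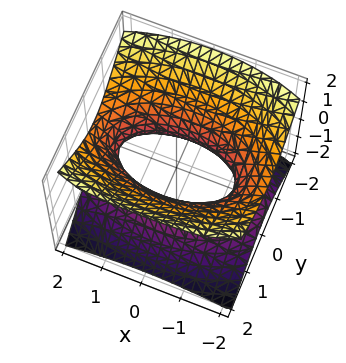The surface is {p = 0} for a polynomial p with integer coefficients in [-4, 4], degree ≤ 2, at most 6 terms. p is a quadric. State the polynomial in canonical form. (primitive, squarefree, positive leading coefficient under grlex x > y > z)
x^2 + 3*y^2 - 3*z^2 - 2

deg p = 2. One connected sheet with a waist; a quadric.
Symmetries: the x ↦ −x reflection is a symmetry, so x appears only in even powers; the z ↦ −z reflection is a symmetry, so z appears only in even powers; the y ↦ −y reflection is a symmetry, so y appears only in even powers.
From the axis intercepts and sections: it misses every integer gridline on the z-axis.
Solving for integer coefficients yields p as stated.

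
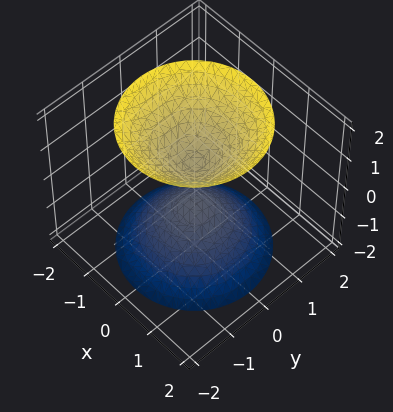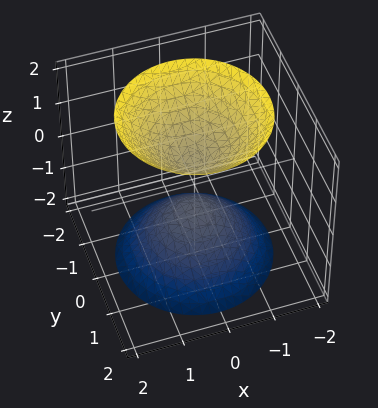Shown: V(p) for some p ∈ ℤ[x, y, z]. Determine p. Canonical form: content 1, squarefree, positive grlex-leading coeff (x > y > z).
(a) There are 2 components.
(b) deg p = 2.
(c) Symmetries: rotational symmetry about the z-axis ⇒ p depends on x, y only through x² + y².
(d) Observable constraints: a circular section at z = 1 has radius between 0 and 1; no x-intercept at any integer in the box; the surface avoids every integer y-axis point in the box.
(e) Assembling these constraints gives the stated polynomial.

3*x^2 + 3*y^2 - 2*z^2 + 1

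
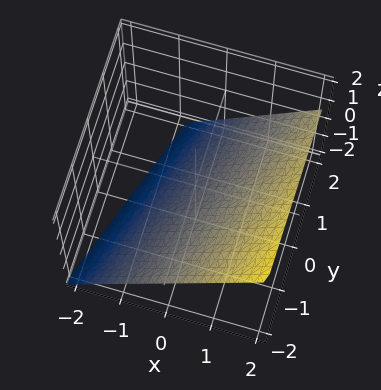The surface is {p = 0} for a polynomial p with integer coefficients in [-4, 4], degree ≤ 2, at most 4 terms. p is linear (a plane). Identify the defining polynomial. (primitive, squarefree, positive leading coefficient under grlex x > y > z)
3*x - y - 3*z - 2

First, the degree is 1 — every cross-section is a straight line — this is a plane.
Then, against the integer gridlines: one y-axis crossing is at y = -2.
Finally, fitting integer coefficients to these (and the overall shape) gives p.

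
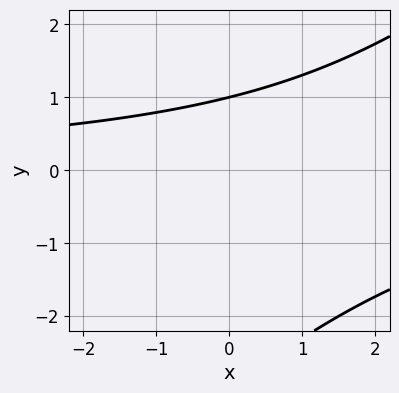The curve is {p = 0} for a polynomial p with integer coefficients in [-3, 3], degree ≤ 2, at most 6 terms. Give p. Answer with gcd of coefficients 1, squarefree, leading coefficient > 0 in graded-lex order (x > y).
x*y - y^2 - 2*y + 3

1. Degree: no degree-1 curve has this shape, so deg p = 2.
2. Checking where it meets the axes: one y-axis crossing is at y = 1; it misses every integer gridline on the x-axis.
3. These observations pin down the coefficients.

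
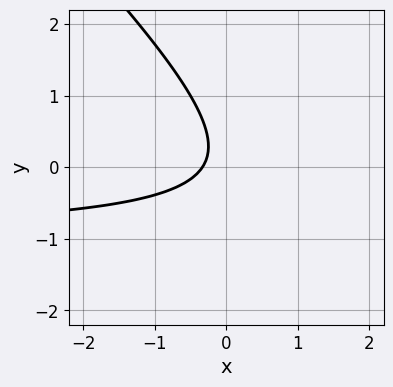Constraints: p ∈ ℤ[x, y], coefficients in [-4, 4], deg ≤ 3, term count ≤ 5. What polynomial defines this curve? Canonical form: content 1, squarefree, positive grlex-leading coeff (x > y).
3*x*y + 3*y^2 + 3*x - y + 1

(a) Degree: no degree-1 curve has this shape, so deg p = 2.
(b) Checking where it meets the axes: the curve avoids every integer y-axis point in the box.
(c) Putting this together gives p.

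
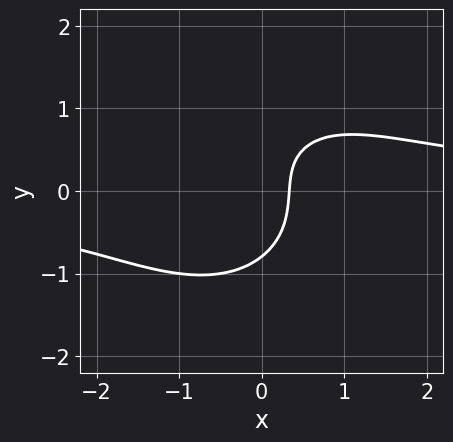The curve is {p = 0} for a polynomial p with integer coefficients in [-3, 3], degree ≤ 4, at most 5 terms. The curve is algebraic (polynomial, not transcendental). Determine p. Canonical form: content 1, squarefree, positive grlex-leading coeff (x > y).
2*x^2*y + 2*y^3 - 3*x + 1

The degree is 3 — the shape is more complex than any degree-2 curve.
Matching integer coefficients to the picture gives p.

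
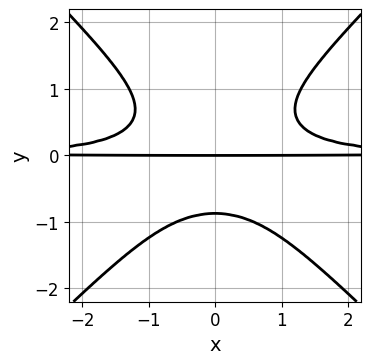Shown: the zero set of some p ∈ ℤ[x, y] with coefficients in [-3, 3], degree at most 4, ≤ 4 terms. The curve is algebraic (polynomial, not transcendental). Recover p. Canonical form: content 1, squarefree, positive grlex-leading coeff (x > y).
Degree: a generic line meets the curve in up to 4 points, so deg p = 4.
Symmetries: the x ↦ −x reflection is a symmetry, so x appears only in even powers.
Against the integer gridlines: it meets the y-axis at y = 0 (among the integer gridlines); every point of the x-axis in the box is on the curve.
The integer polynomial consistent with all of this is the stated p.

3*x^2*y^2 - 3*y^4 - 2*y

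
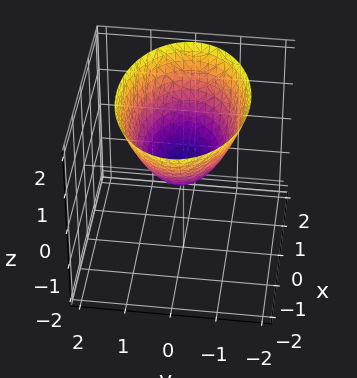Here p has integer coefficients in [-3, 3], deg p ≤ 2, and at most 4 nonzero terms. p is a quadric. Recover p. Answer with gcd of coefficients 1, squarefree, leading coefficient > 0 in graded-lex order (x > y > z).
x^2 + 2*y^2 - 2*z

(a) Degree: a single bowl opening along one axis; a quadric, so deg p = 2.
(b) Symmetries: it's symmetric under x → −x, forcing even powers of x; it's symmetric under y → −y, forcing even powers of y.
(c) From the visible intercepts: one x-axis crossing is at x = 0; it crosses the z-axis at the gridline z = 0.
(d) Assembling these constraints gives the stated polynomial.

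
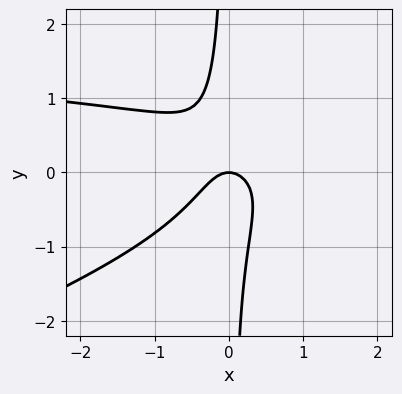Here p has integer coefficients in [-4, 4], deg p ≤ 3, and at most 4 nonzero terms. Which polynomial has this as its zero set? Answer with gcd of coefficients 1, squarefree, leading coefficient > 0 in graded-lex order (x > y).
x^2*y - 3*x*y^2 - 2*x^2 - y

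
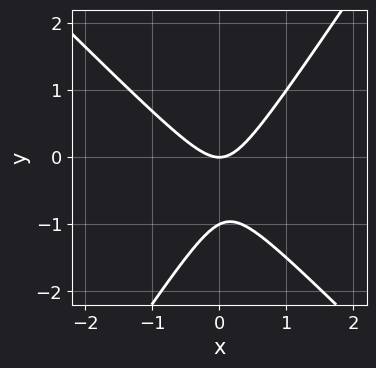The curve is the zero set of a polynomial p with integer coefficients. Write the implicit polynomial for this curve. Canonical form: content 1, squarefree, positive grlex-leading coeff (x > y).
The degree is 2 — a generic line meets the curve in up to 2 points.
Reading off the gridlines: the y-axis gridline crossings are at y ∈ {-1, 0}; one x-axis crossing is at x = 0.
Fitting integer coefficients to these (and the overall shape) gives p.

3*x^2 + x*y - 2*y^2 - 2*y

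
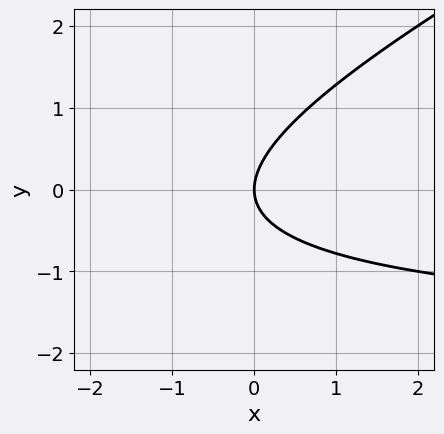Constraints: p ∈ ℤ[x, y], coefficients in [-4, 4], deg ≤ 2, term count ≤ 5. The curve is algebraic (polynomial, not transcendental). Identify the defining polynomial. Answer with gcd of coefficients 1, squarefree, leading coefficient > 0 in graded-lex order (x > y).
x*y - 2*y^2 + 2*x

First, deg p = 2. No degree-1 curve has this shape.
Next, reading off the gridlines: it crosses the x-axis at the gridline x = 0; it crosses the y-axis at the gridline y = 0.
Finally, together with the visible shape, these determine p as stated.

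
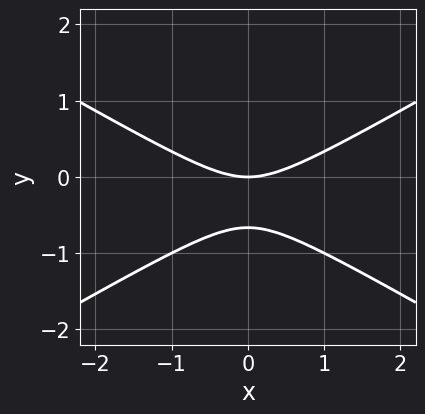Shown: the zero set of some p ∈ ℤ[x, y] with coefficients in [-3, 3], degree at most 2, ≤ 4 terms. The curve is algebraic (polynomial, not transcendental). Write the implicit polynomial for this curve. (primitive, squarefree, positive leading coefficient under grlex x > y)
First, degree: a generic line meets the curve in up to 2 points, so deg p = 2.
Then, symmetries: it's symmetric under x → −x, forcing even powers of x.
Next, reading off the gridlines: it meets the y-axis at y = 0 (among the integer gridlines); it meets the x-axis at x = 0 (among the integer gridlines).
Finally, assembling these constraints gives the stated polynomial.

x^2 - 3*y^2 - 2*y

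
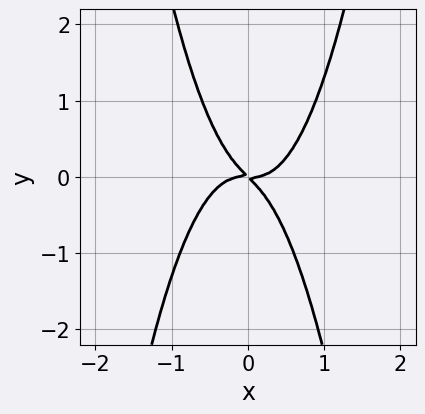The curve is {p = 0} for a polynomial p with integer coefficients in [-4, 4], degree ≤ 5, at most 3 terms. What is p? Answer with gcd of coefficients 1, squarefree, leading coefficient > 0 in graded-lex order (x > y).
1. deg p = 4. The shape is more complex than any degree-3 curve.
2. Observable constraints: one x-axis crossing is at x = 0; it crosses the y-axis at the gridline y = 0.
3. Matching integer coefficients to the picture gives p.

3*x^4 - x*y - y^2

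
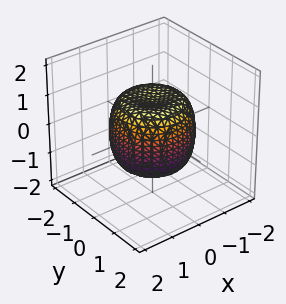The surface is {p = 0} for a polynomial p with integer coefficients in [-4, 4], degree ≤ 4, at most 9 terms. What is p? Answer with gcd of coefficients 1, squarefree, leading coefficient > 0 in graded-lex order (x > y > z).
x^4 + 2*x^2*y^2 + y^4 - x^2 - y^2 + z^2 - 1

First, the degree is 4 — a generic line meets the surface in up to 4 points.
Then, symmetries: every cross-section ⟂ z is a circle, so x, y appear only via x² + y².
Next, observable constraints: among the integer gridlines, it crosses the z-axis at z ∈ {-1, 1}; a circular section at z = 0 has radius between 1 and 2.
Finally, solving for integer coefficients yields p as stated.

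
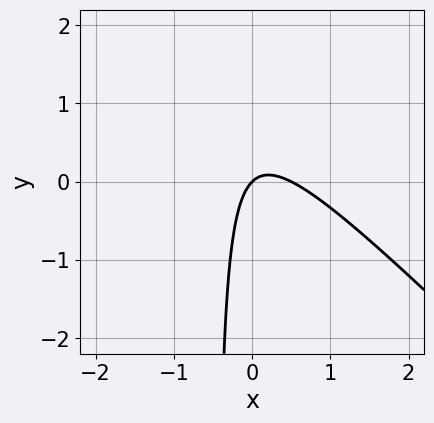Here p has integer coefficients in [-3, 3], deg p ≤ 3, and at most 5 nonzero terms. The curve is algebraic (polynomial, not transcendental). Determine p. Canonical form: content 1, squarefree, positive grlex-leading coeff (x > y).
2*x^2 + 2*x*y - x + y

(a) deg p = 2.
(b) From the axis intercepts and sections: it crosses the x-axis at the gridline x = 0; it crosses the y-axis at the gridline y = 0.
(c) These observations pin down the coefficients.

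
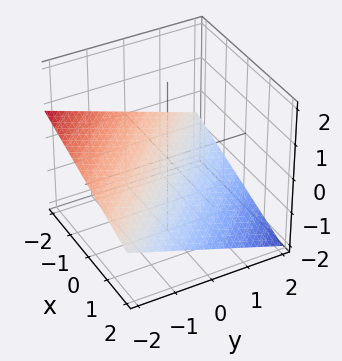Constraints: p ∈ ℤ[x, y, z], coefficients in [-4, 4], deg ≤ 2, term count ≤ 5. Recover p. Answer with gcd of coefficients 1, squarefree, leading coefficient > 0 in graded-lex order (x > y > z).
x + y + 3*z + 2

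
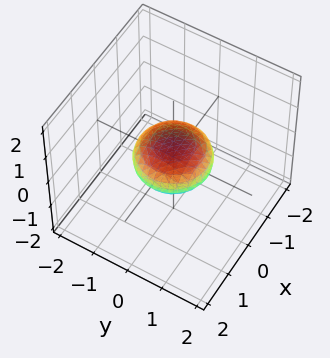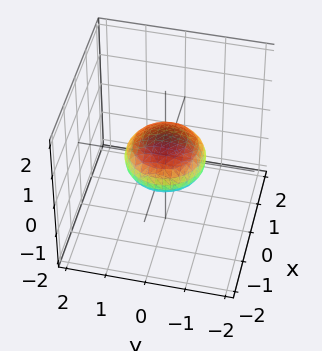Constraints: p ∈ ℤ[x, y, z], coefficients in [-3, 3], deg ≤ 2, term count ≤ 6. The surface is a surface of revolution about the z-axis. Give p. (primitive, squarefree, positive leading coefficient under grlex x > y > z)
x^2 + y^2 + 2*z^2 - 1

1. deg p = 2. A generic line meets the surface in up to 2 points.
2. By symmetry, every cross-section ⟂ z is a circle, so x, y appear only via x² + y².
3. Observable constraints: a circular section at z = 0 has radius exactly 1; among the integer gridlines, it crosses the y-axis at y ∈ {-1, 1}.
4. These observations pin down the coefficients. Check: (-1, 0, 0) on the x-axis lies on the surface, and p(-1, 0, 0) = 0. ✓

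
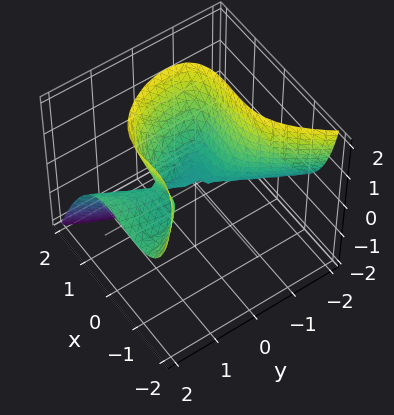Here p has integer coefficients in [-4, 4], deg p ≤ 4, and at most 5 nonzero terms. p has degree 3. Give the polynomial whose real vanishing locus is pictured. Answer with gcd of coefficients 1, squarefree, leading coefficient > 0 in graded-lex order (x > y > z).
3*x^3 + 2*x^2*y - y^3 + 3*y^2*z - 2*z^2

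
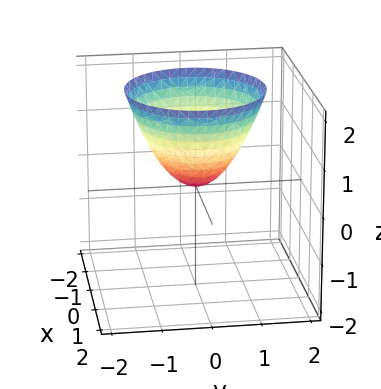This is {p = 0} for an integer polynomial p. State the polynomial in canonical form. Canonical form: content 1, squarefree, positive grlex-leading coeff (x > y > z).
1. Degree: a single bowl opening along one axis; a quadric, so deg p = 2.
2. Symmetries: rotational symmetry about the z-axis ⇒ p depends on x, y only through x² + y².
3. From the visible intercepts: a circular section at z = 1 has radius exactly 1; it meets the x-axis at x = 0 (among the integer gridlines); it meets the z-axis at z = 0 (among the integer gridlines).
4. Assembling these constraints gives the stated polynomial.

x^2 + y^2 - z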